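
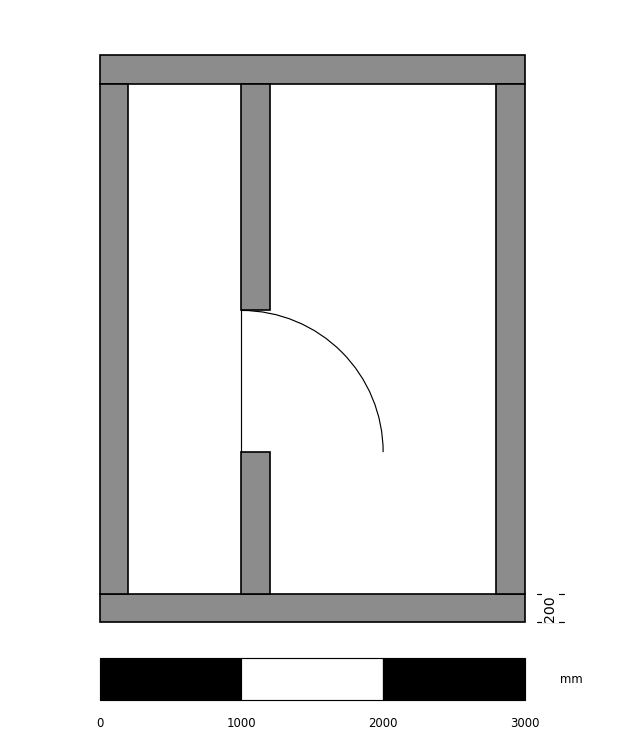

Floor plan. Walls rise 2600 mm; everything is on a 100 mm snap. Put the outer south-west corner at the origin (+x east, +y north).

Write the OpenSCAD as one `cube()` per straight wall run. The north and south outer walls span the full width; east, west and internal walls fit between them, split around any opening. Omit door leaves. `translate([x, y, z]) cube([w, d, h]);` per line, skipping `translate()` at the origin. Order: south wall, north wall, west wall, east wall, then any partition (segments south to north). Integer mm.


cube([3000, 200, 2600]);
translate([0, 3800, 0]) cube([3000, 200, 2600]);
translate([0, 200, 0]) cube([200, 3600, 2600]);
translate([2800, 200, 0]) cube([200, 3600, 2600]);
translate([1000, 200, 0]) cube([200, 1000, 2600]);
translate([1000, 2200, 0]) cube([200, 1600, 2600]);


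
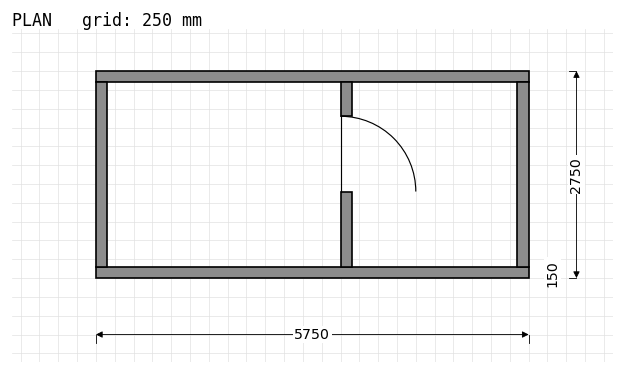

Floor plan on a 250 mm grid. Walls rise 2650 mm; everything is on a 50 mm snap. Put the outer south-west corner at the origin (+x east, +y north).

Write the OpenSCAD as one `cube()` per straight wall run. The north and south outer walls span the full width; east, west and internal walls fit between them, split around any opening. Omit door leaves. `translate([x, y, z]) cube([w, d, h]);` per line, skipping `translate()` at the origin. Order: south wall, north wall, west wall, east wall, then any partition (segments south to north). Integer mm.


cube([5750, 150, 2650]);
translate([0, 2600, 0]) cube([5750, 150, 2650]);
translate([0, 150, 0]) cube([150, 2450, 2650]);
translate([5600, 150, 0]) cube([150, 2450, 2650]);
translate([3250, 150, 0]) cube([150, 1000, 2650]);
translate([3250, 2150, 0]) cube([150, 450, 2650]);


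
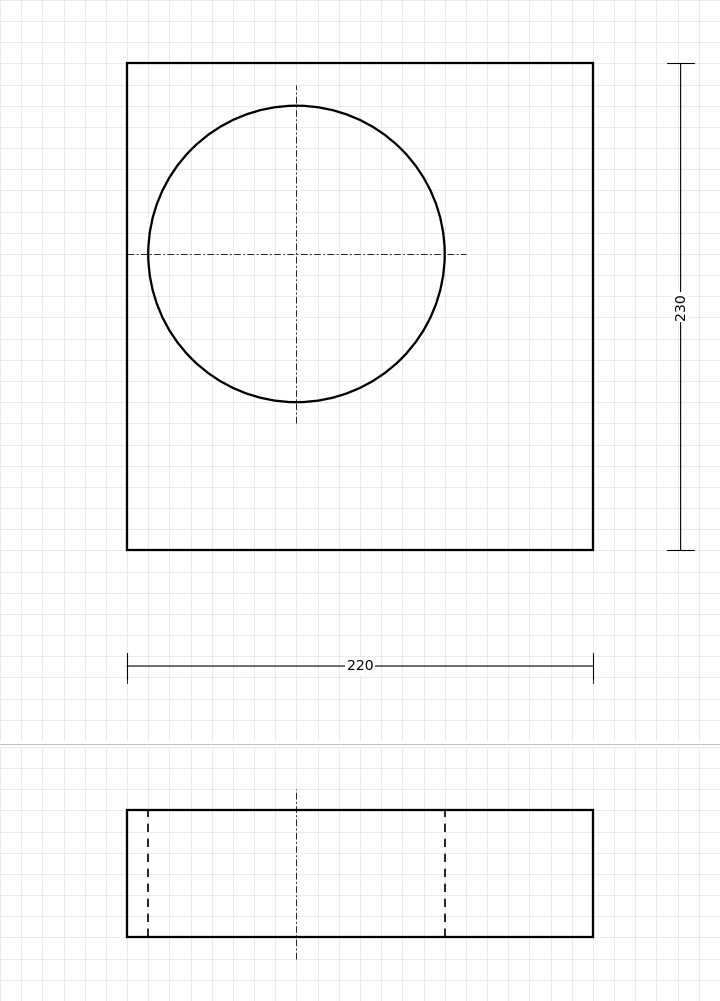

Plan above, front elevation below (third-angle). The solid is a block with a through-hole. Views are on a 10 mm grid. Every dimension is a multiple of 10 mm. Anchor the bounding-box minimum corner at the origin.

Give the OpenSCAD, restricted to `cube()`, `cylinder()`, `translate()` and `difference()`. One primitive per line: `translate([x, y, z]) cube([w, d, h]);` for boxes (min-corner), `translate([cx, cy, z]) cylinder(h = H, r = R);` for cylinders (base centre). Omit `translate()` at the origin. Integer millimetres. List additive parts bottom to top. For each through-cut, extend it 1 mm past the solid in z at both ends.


difference() {
  cube([220, 230, 60]);
  translate([80, 140, -1]) cylinder(h = 62, r = 70);
}


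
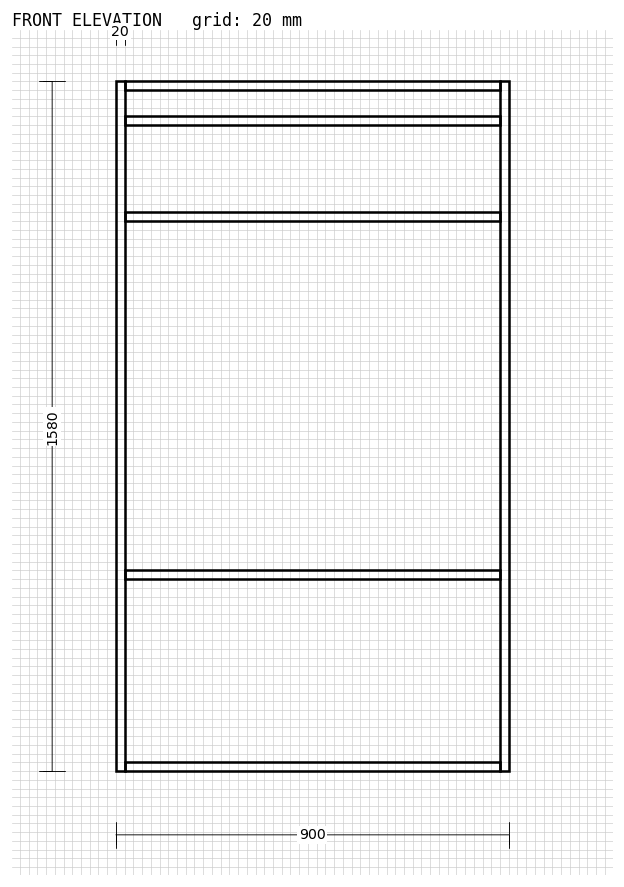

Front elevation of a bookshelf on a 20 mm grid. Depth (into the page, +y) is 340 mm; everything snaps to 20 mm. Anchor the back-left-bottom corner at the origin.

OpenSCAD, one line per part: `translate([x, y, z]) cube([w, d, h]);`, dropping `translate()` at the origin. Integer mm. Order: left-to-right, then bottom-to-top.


cube([20, 340, 1580]);
translate([20, 0, 0]) cube([860, 340, 20]);
translate([20, 0, 440]) cube([860, 340, 20]);
translate([20, 0, 1260]) cube([860, 340, 20]);
translate([20, 0, 1480]) cube([860, 340, 20]);
translate([20, 0, 1560]) cube([860, 340, 20]);
translate([880, 0, 0]) cube([20, 340, 1580]);


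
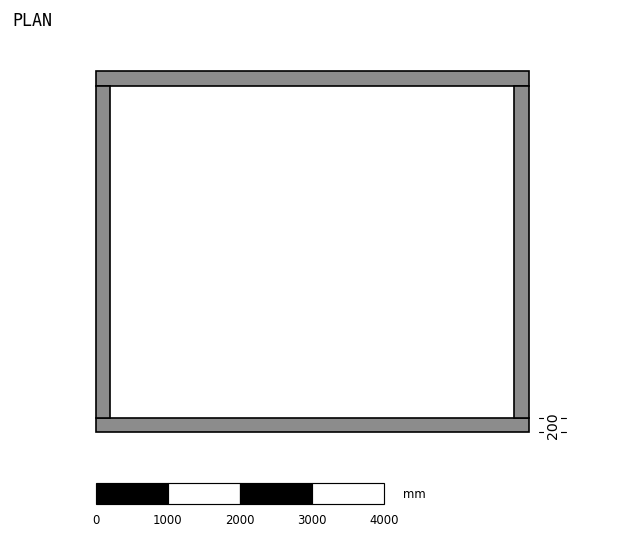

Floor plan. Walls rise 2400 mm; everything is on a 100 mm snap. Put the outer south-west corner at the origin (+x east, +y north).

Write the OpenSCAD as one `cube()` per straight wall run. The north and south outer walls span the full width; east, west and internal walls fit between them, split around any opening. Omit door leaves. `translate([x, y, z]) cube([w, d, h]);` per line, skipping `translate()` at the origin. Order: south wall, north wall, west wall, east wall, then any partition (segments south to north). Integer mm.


cube([6000, 200, 2400]);
translate([0, 4800, 0]) cube([6000, 200, 2400]);
translate([0, 200, 0]) cube([200, 4600, 2400]);
translate([5800, 200, 0]) cube([200, 4600, 2400]);


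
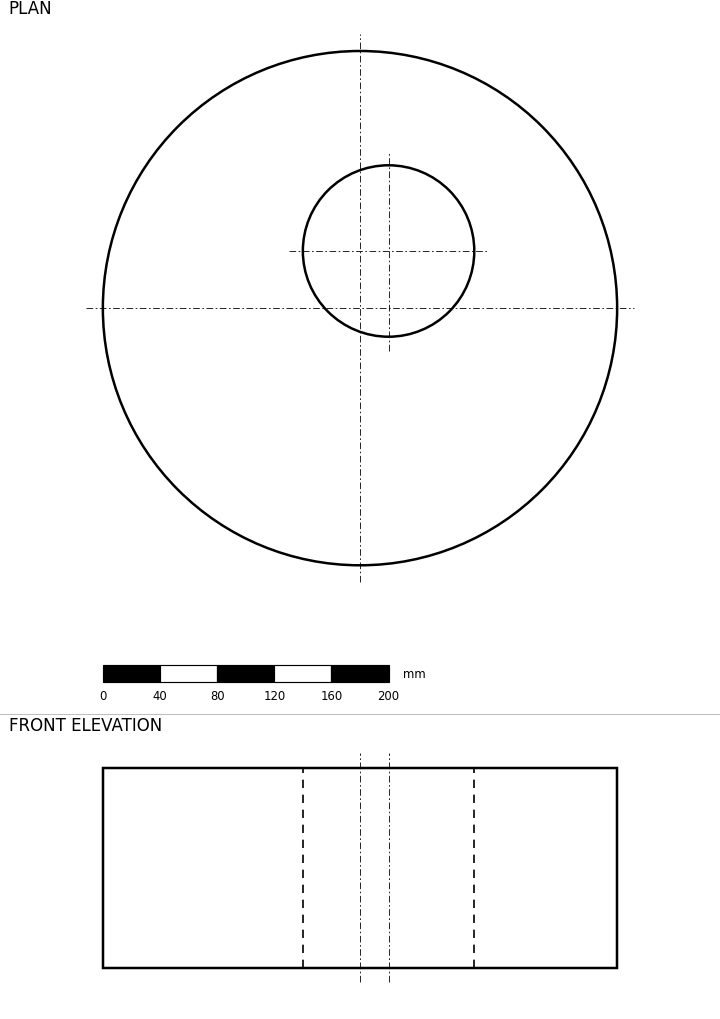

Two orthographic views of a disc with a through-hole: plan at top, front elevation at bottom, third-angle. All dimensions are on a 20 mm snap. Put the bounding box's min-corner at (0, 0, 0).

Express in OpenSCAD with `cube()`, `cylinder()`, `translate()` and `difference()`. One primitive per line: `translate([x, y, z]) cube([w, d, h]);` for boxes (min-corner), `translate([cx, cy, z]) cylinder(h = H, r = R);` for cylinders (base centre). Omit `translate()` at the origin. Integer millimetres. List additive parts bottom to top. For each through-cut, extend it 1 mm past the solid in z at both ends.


difference() {
  translate([180, 180, 0]) cylinder(h = 140, r = 180);
  translate([200, 220, -1]) cylinder(h = 142, r = 60);
}


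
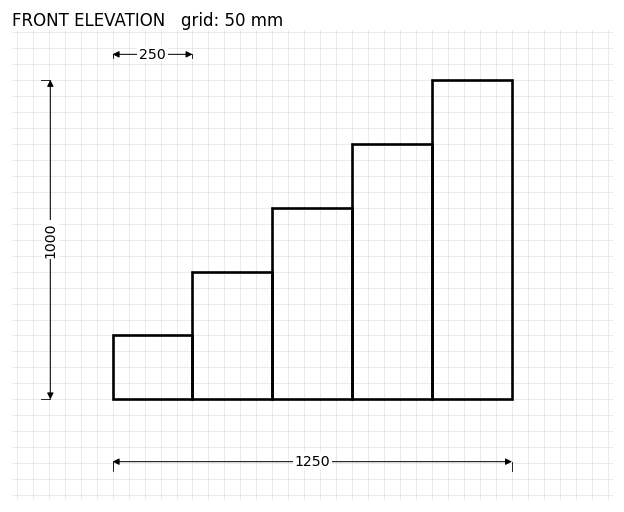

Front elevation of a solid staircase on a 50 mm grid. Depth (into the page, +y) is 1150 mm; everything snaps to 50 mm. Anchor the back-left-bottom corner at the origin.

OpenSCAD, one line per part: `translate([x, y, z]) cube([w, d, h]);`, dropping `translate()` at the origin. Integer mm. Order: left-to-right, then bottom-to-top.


cube([250, 1150, 200]);
translate([250, 0, 0]) cube([250, 1150, 400]);
translate([500, 0, 0]) cube([250, 1150, 600]);
translate([750, 0, 0]) cube([250, 1150, 800]);
translate([1000, 0, 0]) cube([250, 1150, 1000]);


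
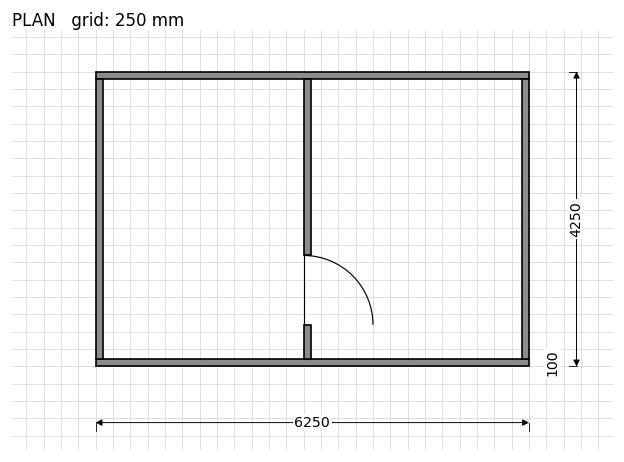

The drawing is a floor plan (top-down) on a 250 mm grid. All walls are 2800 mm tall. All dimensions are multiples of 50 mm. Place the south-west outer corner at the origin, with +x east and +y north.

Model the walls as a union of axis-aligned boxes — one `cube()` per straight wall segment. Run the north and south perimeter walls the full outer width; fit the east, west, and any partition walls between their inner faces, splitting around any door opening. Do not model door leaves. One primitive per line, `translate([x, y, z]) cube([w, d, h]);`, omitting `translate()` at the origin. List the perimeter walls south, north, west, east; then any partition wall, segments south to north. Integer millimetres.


cube([6250, 100, 2800]);
translate([0, 4150, 0]) cube([6250, 100, 2800]);
translate([0, 100, 0]) cube([100, 4050, 2800]);
translate([6150, 100, 0]) cube([100, 4050, 2800]);
translate([3000, 100, 0]) cube([100, 500, 2800]);
translate([3000, 1600, 0]) cube([100, 2550, 2800]);


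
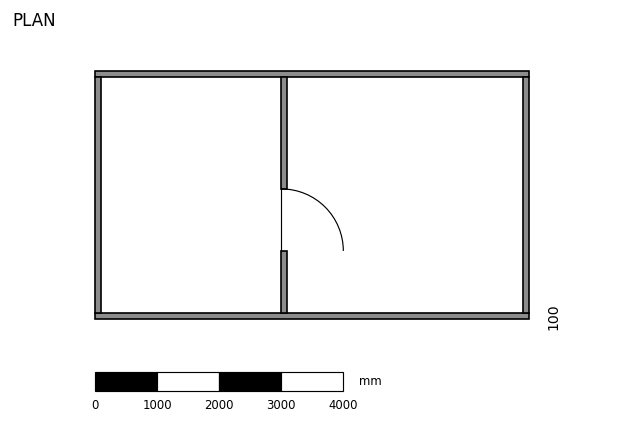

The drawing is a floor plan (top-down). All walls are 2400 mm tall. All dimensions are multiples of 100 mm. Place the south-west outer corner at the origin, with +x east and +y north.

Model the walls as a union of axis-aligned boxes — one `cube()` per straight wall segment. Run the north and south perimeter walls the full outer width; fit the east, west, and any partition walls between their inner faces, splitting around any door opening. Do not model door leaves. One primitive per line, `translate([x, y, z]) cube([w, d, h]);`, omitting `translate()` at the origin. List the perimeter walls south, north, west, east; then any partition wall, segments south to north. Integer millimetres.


cube([7000, 100, 2400]);
translate([0, 3900, 0]) cube([7000, 100, 2400]);
translate([0, 100, 0]) cube([100, 3800, 2400]);
translate([6900, 100, 0]) cube([100, 3800, 2400]);
translate([3000, 100, 0]) cube([100, 1000, 2400]);
translate([3000, 2100, 0]) cube([100, 1800, 2400]);


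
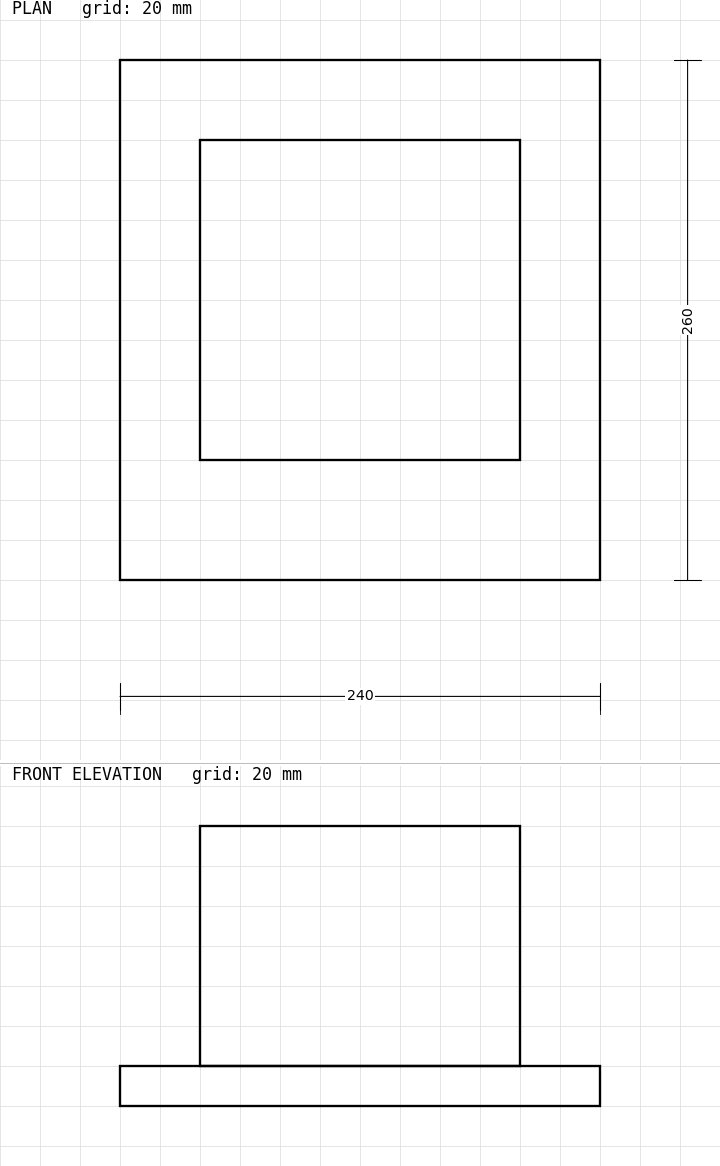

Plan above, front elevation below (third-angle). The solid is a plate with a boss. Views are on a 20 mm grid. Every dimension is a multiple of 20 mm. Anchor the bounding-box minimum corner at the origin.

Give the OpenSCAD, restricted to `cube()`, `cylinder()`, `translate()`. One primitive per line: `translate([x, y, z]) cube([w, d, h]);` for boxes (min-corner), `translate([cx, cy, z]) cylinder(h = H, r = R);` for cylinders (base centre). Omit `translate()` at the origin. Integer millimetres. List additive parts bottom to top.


cube([240, 260, 20]);
translate([40, 60, 20]) cube([160, 160, 120]);


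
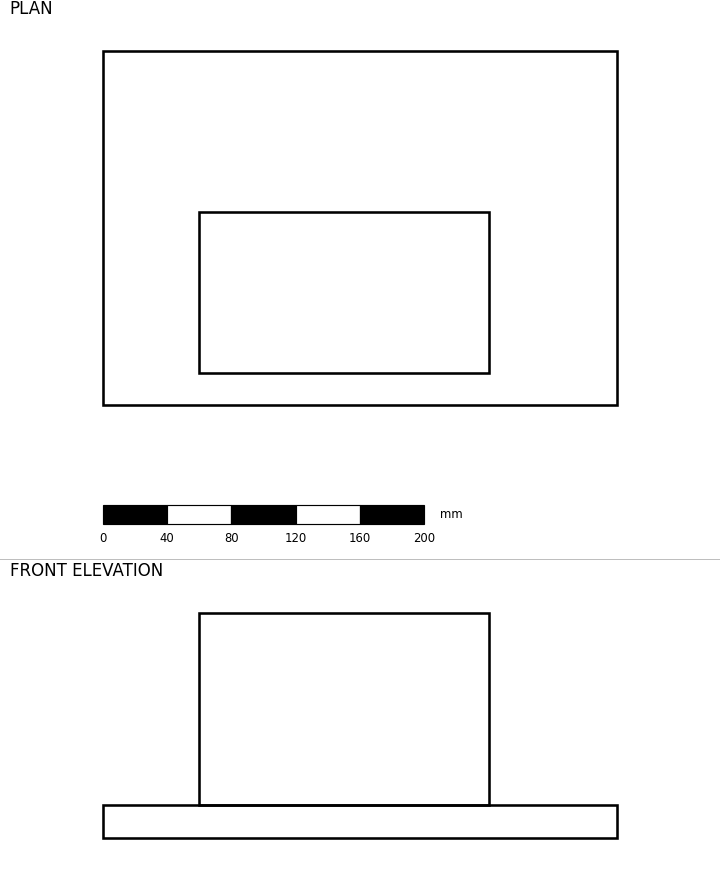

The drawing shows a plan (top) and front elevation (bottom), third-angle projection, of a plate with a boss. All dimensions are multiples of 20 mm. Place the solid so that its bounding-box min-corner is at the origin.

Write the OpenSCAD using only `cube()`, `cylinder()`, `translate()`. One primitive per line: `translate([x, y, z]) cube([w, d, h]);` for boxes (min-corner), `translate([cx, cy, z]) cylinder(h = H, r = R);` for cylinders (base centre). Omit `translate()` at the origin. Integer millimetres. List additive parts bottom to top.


cube([320, 220, 20]);
translate([60, 20, 20]) cube([180, 100, 120]);


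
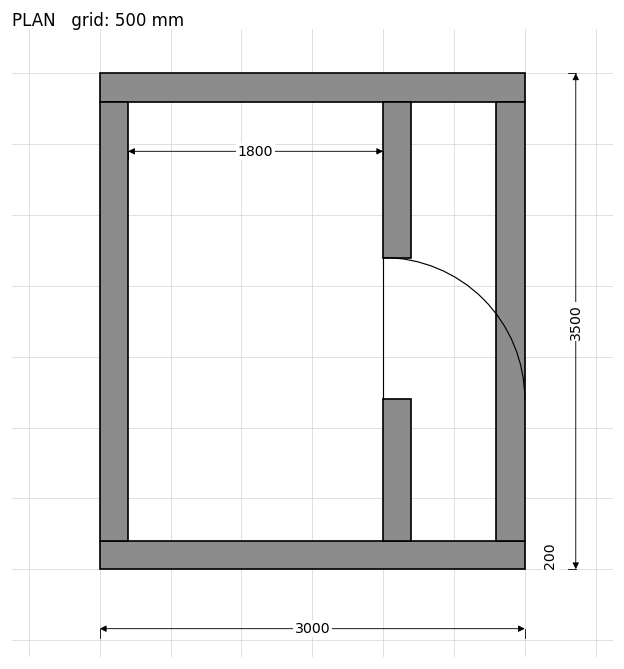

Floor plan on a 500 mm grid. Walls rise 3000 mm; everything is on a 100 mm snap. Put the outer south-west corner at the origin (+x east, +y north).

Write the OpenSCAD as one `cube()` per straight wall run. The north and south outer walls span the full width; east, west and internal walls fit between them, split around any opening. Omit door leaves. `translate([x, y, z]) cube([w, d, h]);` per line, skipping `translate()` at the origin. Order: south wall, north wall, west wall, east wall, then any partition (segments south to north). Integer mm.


cube([3000, 200, 3000]);
translate([0, 3300, 0]) cube([3000, 200, 3000]);
translate([0, 200, 0]) cube([200, 3100, 3000]);
translate([2800, 200, 0]) cube([200, 3100, 3000]);
translate([2000, 200, 0]) cube([200, 1000, 3000]);
translate([2000, 2200, 0]) cube([200, 1100, 3000]);


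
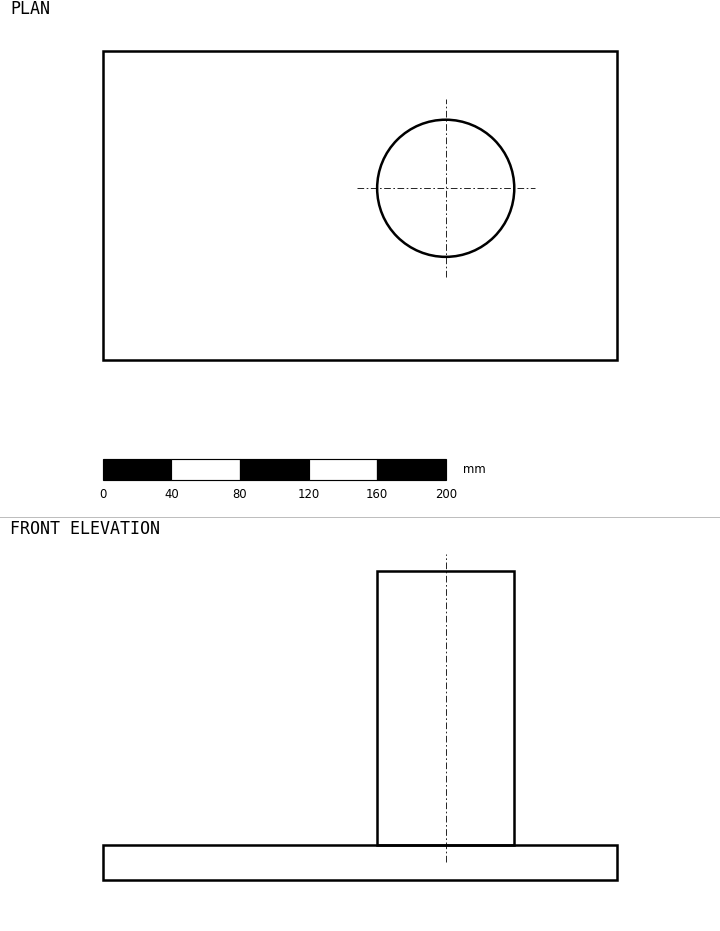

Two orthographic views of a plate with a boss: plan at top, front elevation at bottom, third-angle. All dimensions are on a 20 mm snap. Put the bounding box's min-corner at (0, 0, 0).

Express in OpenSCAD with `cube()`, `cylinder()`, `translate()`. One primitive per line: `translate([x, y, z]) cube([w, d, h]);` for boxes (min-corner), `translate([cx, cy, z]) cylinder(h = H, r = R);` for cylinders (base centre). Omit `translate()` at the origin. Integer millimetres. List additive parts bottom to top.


cube([300, 180, 20]);
translate([200, 100, 20]) cylinder(h = 160, r = 40);


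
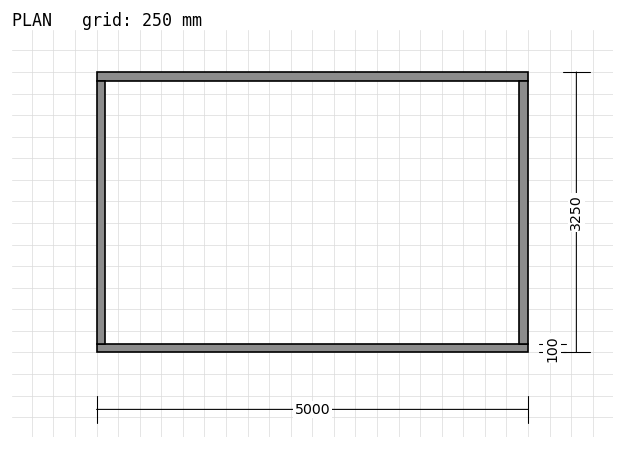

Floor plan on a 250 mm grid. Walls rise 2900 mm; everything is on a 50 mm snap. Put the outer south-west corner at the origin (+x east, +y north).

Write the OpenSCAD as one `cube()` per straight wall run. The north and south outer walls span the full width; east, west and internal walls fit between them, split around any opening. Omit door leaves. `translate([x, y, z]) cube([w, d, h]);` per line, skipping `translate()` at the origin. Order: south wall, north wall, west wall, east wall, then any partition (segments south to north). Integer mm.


cube([5000, 100, 2900]);
translate([0, 3150, 0]) cube([5000, 100, 2900]);
translate([0, 100, 0]) cube([100, 3050, 2900]);
translate([4900, 100, 0]) cube([100, 3050, 2900]);


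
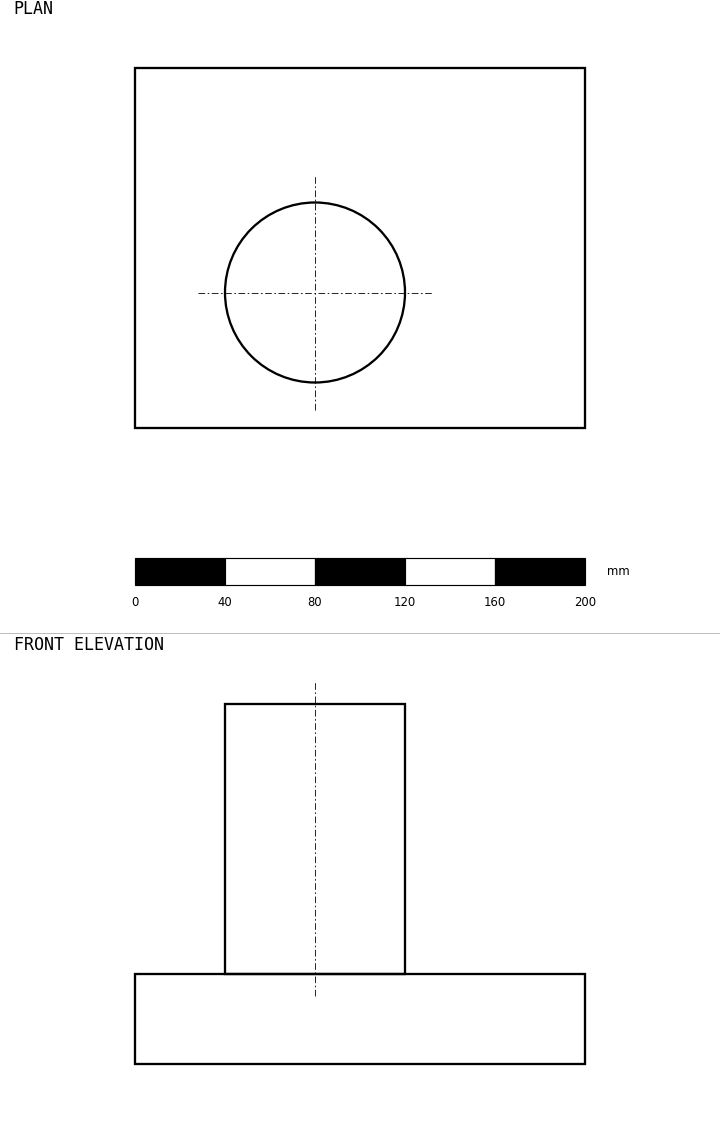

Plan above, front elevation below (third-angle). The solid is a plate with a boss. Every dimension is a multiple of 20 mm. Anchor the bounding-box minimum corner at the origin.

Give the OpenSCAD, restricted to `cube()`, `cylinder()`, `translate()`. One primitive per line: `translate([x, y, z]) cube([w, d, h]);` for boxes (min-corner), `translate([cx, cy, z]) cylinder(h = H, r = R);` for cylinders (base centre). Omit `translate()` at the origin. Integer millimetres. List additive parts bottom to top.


cube([200, 160, 40]);
translate([80, 60, 40]) cylinder(h = 120, r = 40);


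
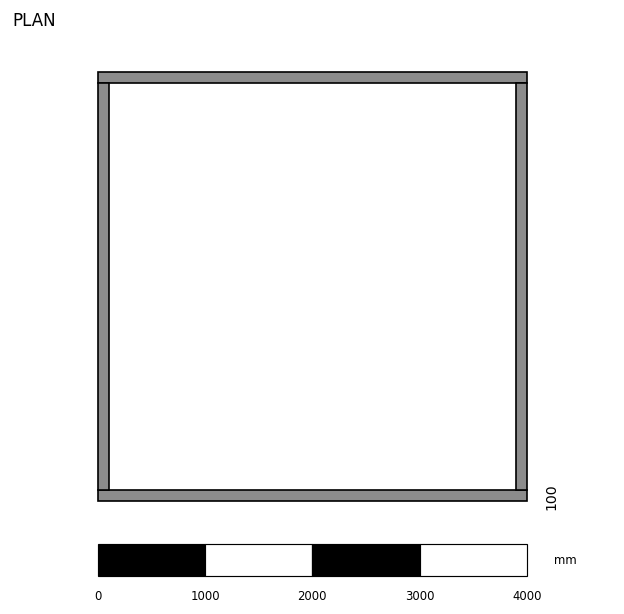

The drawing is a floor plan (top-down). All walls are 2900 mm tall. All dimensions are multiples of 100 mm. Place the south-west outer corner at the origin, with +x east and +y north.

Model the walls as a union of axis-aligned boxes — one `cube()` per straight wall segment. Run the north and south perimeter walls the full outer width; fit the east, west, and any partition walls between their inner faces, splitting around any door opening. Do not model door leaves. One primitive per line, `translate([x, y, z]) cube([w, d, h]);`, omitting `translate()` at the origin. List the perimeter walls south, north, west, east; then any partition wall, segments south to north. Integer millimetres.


cube([4000, 100, 2900]);
translate([0, 3900, 0]) cube([4000, 100, 2900]);
translate([0, 100, 0]) cube([100, 3800, 2900]);
translate([3900, 100, 0]) cube([100, 3800, 2900]);


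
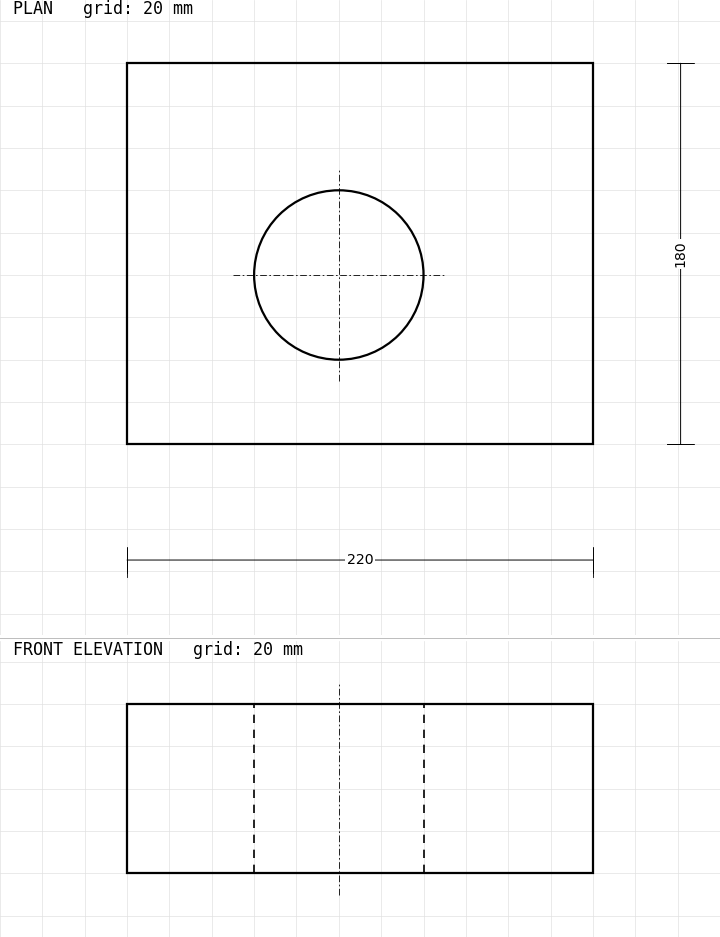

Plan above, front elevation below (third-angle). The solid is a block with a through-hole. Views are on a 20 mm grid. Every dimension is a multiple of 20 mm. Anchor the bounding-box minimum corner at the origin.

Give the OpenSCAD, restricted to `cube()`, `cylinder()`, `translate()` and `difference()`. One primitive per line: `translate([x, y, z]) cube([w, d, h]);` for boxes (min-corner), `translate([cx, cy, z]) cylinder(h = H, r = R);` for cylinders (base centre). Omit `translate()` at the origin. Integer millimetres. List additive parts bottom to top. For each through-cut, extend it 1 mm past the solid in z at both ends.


difference() {
  cube([220, 180, 80]);
  translate([100, 80, -1]) cylinder(h = 82, r = 40);
}


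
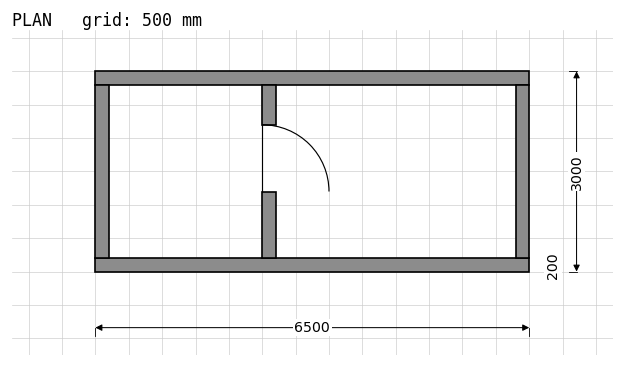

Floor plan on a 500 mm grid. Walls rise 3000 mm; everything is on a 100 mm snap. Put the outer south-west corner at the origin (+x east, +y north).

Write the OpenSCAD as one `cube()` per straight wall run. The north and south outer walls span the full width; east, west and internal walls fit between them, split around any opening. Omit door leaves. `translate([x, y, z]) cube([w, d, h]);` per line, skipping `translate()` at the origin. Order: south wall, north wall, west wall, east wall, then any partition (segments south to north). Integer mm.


cube([6500, 200, 3000]);
translate([0, 2800, 0]) cube([6500, 200, 3000]);
translate([0, 200, 0]) cube([200, 2600, 3000]);
translate([6300, 200, 0]) cube([200, 2600, 3000]);
translate([2500, 200, 0]) cube([200, 1000, 3000]);
translate([2500, 2200, 0]) cube([200, 600, 3000]);


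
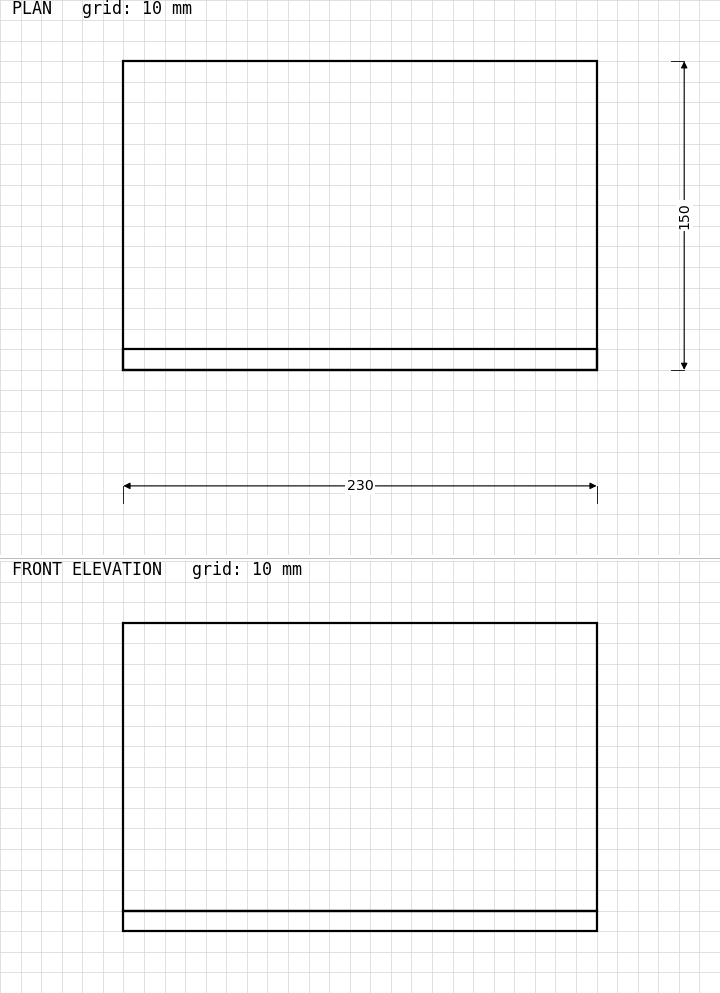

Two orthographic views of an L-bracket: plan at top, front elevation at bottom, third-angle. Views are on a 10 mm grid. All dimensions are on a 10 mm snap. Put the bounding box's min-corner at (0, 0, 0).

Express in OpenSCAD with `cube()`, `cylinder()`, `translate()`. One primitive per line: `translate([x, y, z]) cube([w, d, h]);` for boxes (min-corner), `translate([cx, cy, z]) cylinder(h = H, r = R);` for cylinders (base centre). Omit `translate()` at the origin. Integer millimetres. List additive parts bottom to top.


cube([230, 150, 10]);
translate([0, 0, 10]) cube([230, 10, 140]);


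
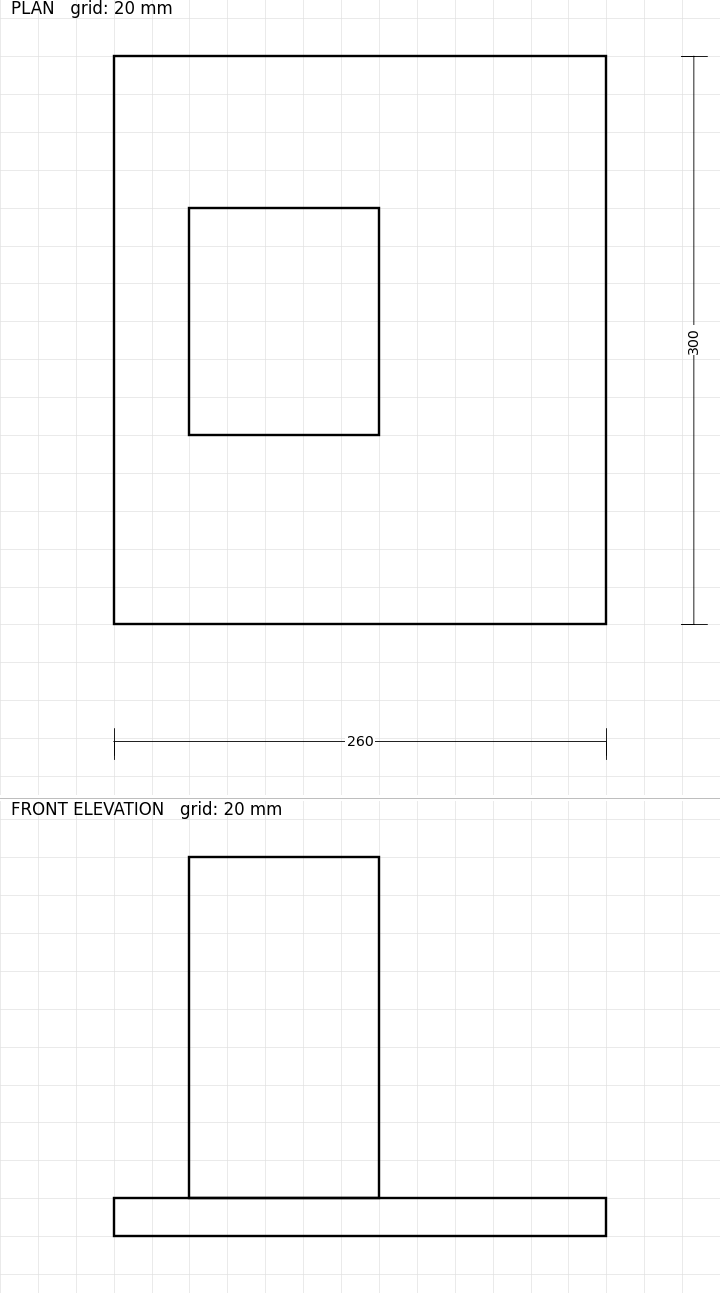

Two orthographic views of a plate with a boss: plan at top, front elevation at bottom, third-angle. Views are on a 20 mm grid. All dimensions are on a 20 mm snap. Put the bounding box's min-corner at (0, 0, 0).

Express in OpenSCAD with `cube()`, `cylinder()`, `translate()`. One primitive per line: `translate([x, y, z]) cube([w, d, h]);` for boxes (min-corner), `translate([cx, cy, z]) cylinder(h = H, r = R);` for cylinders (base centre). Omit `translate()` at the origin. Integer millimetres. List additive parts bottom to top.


cube([260, 300, 20]);
translate([40, 100, 20]) cube([100, 120, 180]);


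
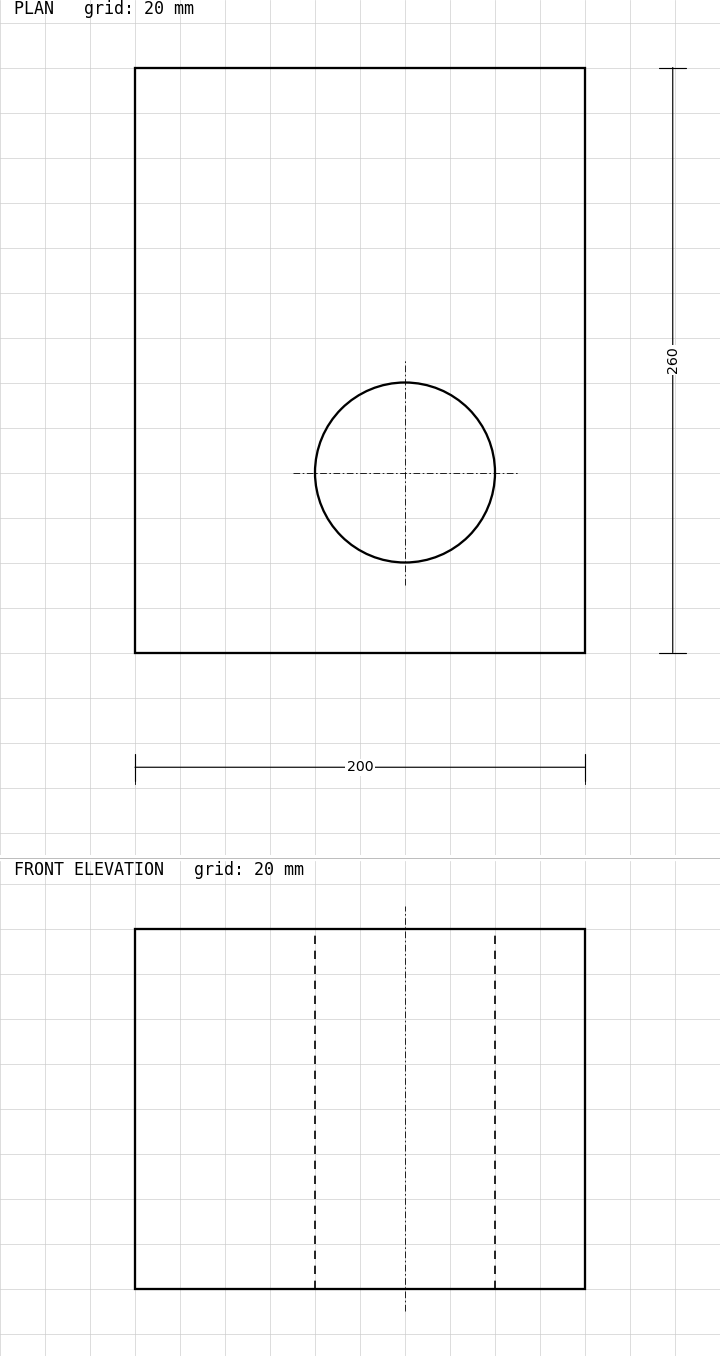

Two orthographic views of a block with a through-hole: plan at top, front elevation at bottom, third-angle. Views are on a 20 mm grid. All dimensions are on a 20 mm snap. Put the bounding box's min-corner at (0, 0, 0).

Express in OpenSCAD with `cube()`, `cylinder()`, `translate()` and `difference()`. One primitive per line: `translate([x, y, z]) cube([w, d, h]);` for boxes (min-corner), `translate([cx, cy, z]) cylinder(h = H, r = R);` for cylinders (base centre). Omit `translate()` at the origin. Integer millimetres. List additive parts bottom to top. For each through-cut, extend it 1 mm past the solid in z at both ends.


difference() {
  cube([200, 260, 160]);
  translate([120, 80, -1]) cylinder(h = 162, r = 40);
}


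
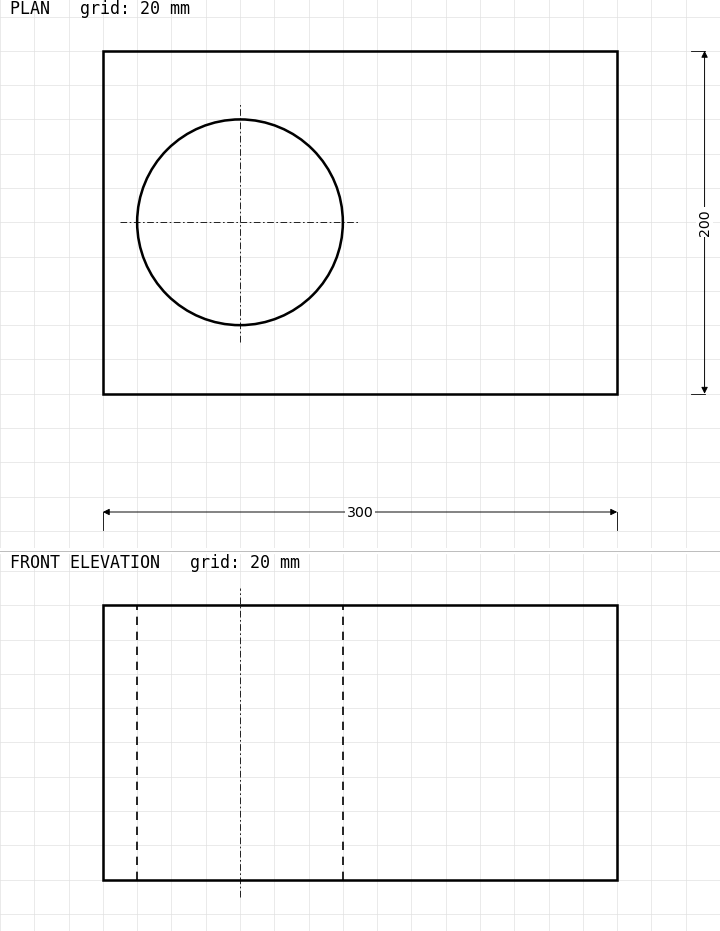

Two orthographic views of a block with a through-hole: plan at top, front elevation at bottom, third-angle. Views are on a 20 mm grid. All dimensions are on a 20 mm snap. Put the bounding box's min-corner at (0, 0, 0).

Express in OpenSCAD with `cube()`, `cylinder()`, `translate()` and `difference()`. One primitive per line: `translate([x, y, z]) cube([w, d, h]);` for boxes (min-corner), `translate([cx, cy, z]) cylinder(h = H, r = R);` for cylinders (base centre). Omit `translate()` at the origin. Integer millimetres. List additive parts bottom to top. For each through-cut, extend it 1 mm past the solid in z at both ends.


difference() {
  cube([300, 200, 160]);
  translate([80, 100, -1]) cylinder(h = 162, r = 60);
}


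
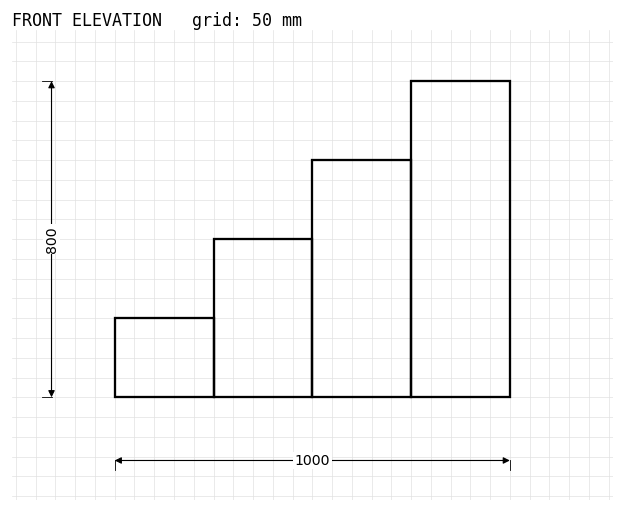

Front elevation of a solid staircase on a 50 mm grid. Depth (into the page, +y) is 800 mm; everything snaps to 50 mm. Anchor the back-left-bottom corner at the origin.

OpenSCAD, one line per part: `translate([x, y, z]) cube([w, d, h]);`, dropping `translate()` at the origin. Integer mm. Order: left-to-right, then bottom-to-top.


cube([250, 800, 200]);
translate([250, 0, 0]) cube([250, 800, 400]);
translate([500, 0, 0]) cube([250, 800, 600]);
translate([750, 0, 0]) cube([250, 800, 800]);


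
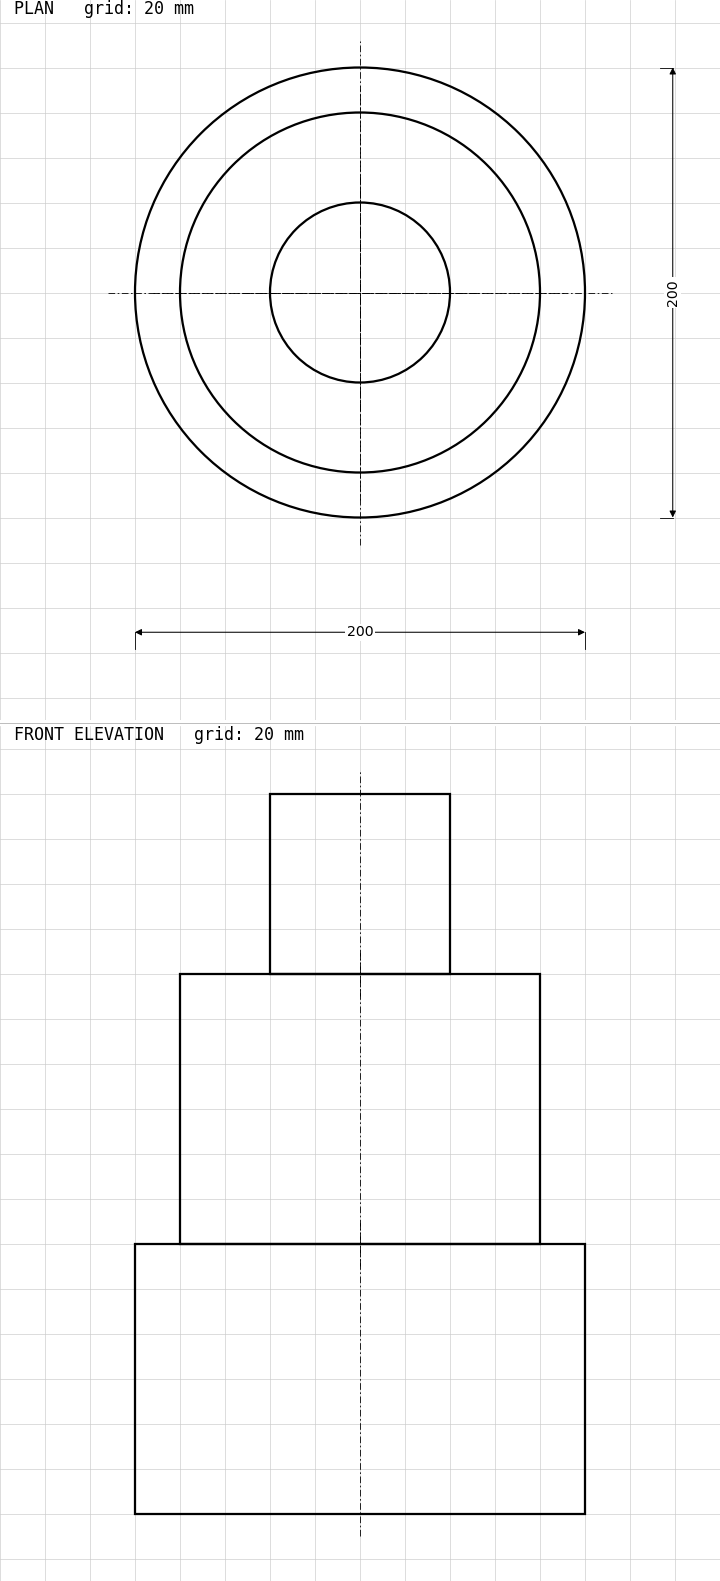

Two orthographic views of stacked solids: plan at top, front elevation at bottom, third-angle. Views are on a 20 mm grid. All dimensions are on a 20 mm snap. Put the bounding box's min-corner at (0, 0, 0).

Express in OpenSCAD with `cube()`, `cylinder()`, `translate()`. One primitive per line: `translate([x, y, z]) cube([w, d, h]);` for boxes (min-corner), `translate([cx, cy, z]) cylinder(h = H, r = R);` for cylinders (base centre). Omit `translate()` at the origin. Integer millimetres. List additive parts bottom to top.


translate([100, 100, 0]) cylinder(h = 120, r = 100);
translate([100, 100, 120]) cylinder(h = 120, r = 80);
translate([100, 100, 240]) cylinder(h = 80, r = 40);


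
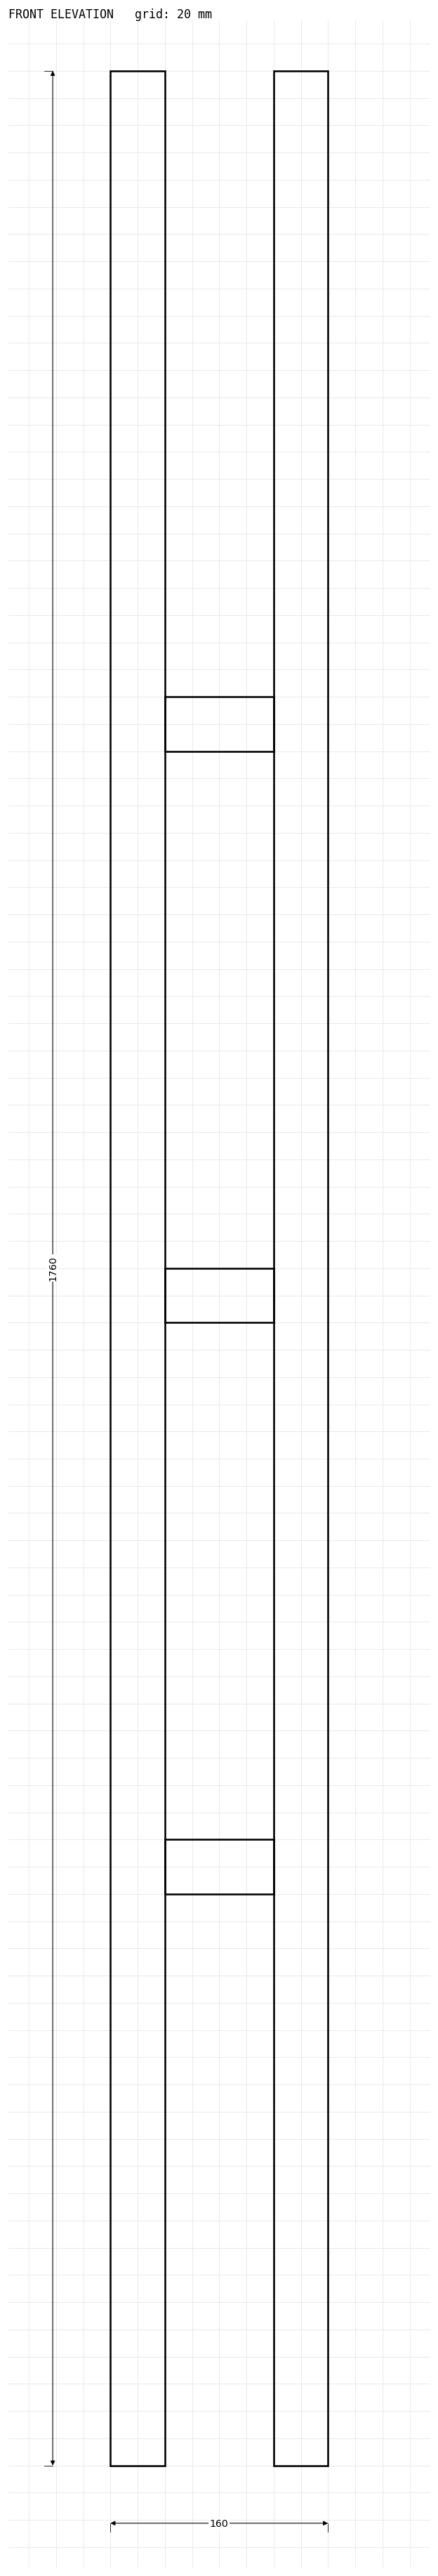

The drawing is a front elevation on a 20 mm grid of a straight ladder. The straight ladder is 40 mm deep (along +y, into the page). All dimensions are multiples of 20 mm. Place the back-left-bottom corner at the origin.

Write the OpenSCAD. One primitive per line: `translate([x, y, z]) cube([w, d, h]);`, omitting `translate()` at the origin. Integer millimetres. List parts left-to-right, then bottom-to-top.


cube([40, 40, 1760]);
translate([40, 0, 420]) cube([80, 40, 40]);
translate([40, 0, 840]) cube([80, 40, 40]);
translate([40, 0, 1260]) cube([80, 40, 40]);
translate([120, 0, 0]) cube([40, 40, 1760]);


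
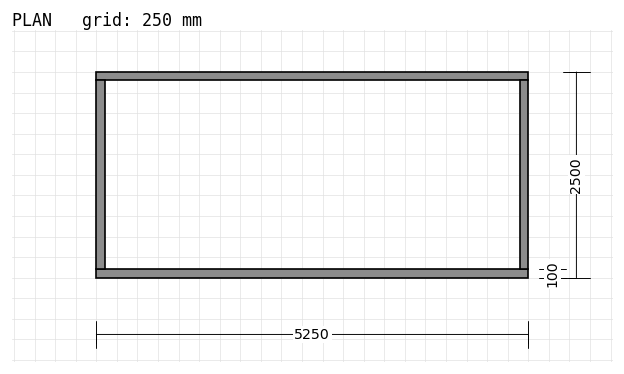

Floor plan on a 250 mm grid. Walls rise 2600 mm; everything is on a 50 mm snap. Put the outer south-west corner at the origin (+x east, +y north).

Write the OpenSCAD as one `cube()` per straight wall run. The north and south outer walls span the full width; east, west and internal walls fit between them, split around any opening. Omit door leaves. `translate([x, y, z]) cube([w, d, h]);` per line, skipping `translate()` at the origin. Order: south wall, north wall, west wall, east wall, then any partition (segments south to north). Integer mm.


cube([5250, 100, 2600]);
translate([0, 2400, 0]) cube([5250, 100, 2600]);
translate([0, 100, 0]) cube([100, 2300, 2600]);
translate([5150, 100, 0]) cube([100, 2300, 2600]);


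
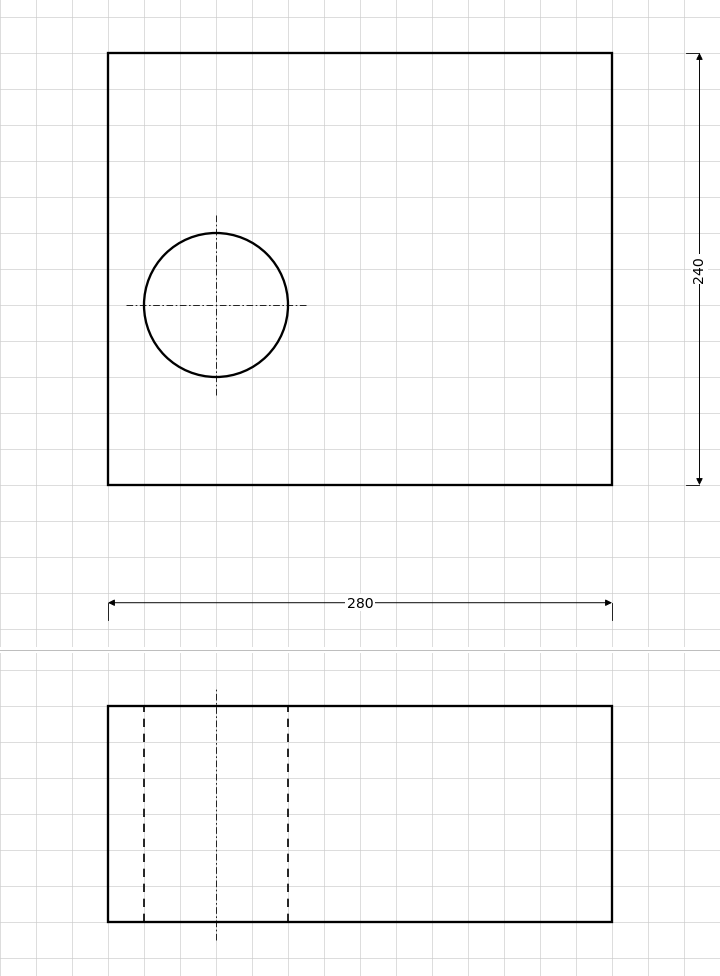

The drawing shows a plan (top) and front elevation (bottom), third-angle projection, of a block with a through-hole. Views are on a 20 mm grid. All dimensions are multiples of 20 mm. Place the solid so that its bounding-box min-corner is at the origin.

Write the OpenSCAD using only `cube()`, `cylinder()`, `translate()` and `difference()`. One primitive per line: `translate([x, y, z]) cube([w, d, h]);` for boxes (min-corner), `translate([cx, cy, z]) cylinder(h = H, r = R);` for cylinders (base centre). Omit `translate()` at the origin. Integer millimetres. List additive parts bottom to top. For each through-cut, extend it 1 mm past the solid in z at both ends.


difference() {
  cube([280, 240, 120]);
  translate([60, 100, -1]) cylinder(h = 122, r = 40);
}


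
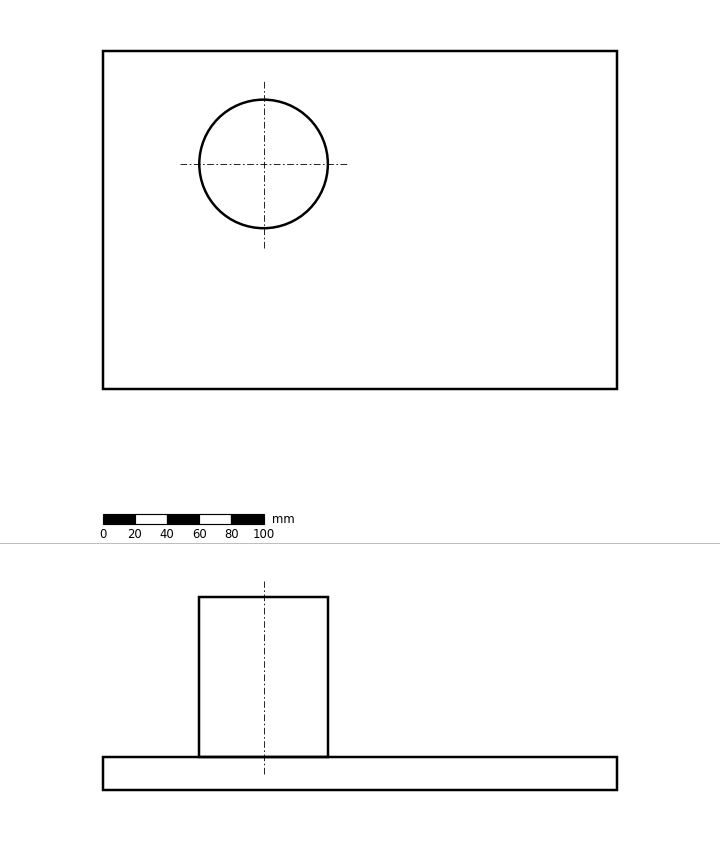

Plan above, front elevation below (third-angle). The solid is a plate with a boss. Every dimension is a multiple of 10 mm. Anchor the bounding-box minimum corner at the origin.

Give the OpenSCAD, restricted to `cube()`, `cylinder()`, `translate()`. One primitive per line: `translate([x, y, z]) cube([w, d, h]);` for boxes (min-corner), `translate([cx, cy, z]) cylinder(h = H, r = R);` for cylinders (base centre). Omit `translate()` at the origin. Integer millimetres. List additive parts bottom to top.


cube([320, 210, 20]);
translate([100, 140, 20]) cylinder(h = 100, r = 40);


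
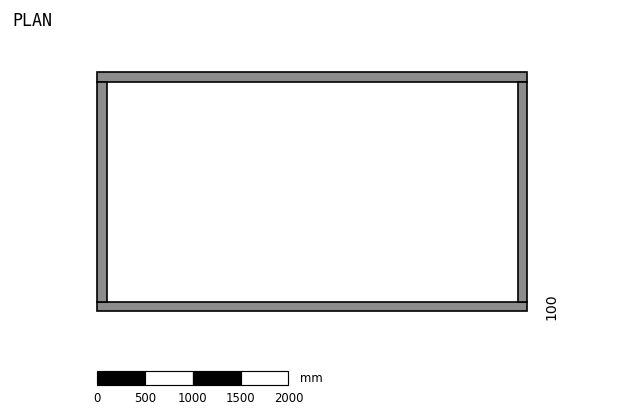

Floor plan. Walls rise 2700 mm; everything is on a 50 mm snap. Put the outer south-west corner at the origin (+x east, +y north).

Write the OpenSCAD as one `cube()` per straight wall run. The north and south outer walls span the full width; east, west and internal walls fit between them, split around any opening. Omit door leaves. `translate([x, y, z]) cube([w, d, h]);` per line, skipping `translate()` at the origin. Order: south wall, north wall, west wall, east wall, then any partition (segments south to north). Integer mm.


cube([4500, 100, 2700]);
translate([0, 2400, 0]) cube([4500, 100, 2700]);
translate([0, 100, 0]) cube([100, 2300, 2700]);
translate([4400, 100, 0]) cube([100, 2300, 2700]);


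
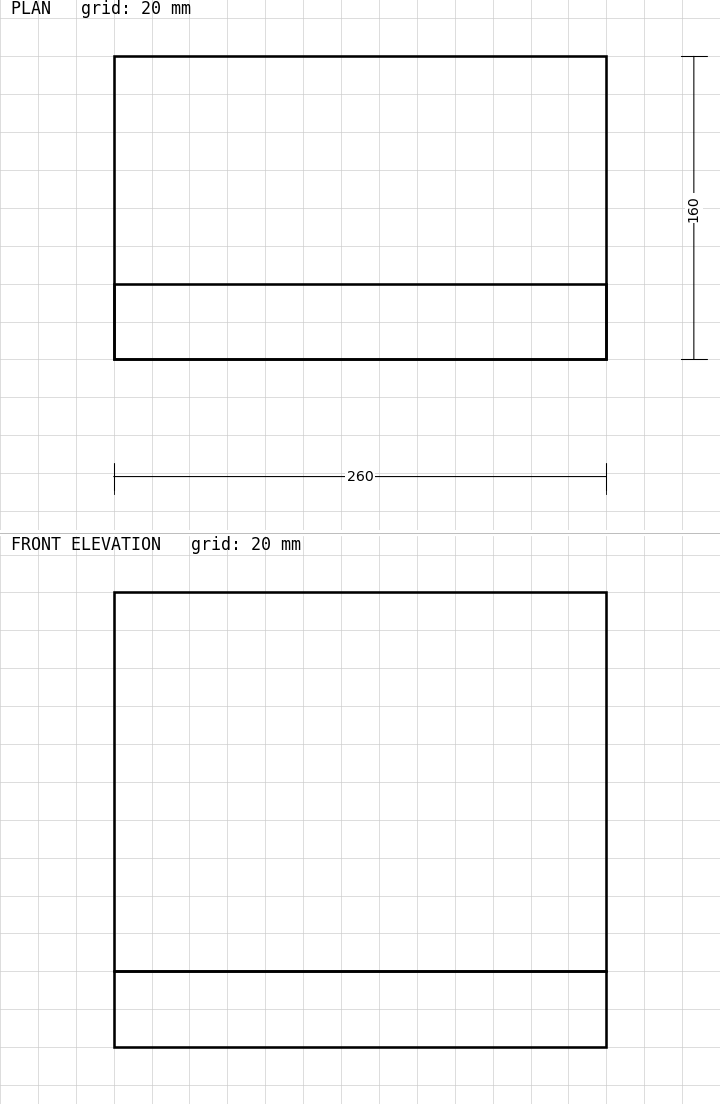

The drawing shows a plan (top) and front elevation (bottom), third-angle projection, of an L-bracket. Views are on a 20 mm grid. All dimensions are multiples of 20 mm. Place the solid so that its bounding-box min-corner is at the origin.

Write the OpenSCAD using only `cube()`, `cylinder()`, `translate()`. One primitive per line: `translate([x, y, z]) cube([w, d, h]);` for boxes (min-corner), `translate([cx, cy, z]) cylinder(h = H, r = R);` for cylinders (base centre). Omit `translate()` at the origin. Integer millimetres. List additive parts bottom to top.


cube([260, 160, 40]);
translate([0, 0, 40]) cube([260, 40, 200]);


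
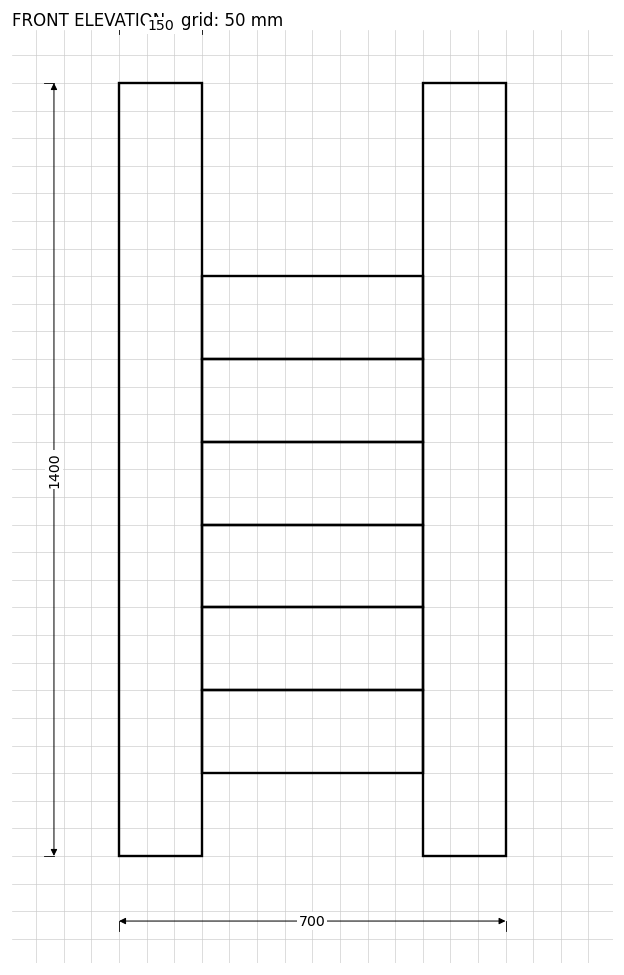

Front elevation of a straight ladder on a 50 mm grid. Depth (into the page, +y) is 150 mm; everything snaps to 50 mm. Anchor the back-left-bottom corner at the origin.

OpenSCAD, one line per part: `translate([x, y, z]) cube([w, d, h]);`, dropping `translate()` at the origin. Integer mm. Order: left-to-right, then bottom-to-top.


cube([150, 150, 1400]);
translate([150, 0, 150]) cube([400, 150, 150]);
translate([150, 0, 300]) cube([400, 150, 150]);
translate([150, 0, 450]) cube([400, 150, 150]);
translate([150, 0, 600]) cube([400, 150, 150]);
translate([150, 0, 750]) cube([400, 150, 150]);
translate([150, 0, 900]) cube([400, 150, 150]);
translate([550, 0, 0]) cube([150, 150, 1400]);


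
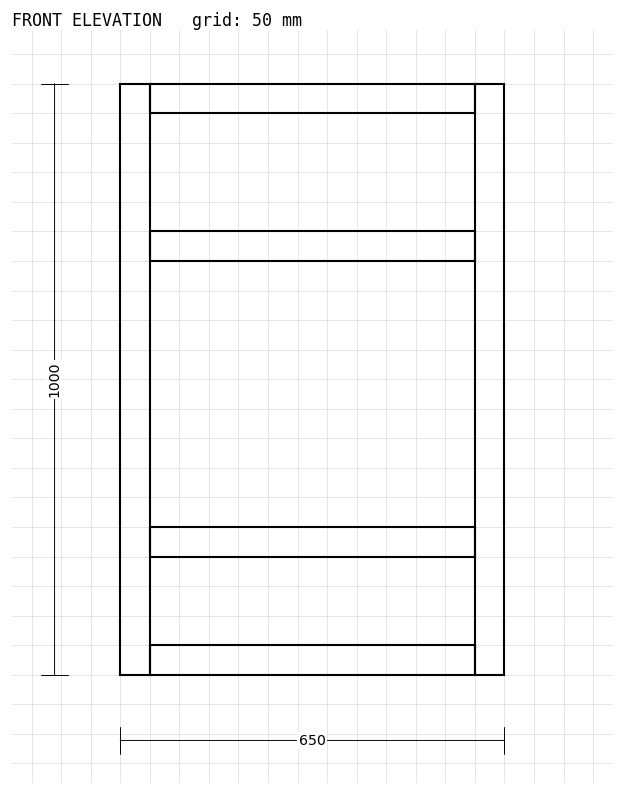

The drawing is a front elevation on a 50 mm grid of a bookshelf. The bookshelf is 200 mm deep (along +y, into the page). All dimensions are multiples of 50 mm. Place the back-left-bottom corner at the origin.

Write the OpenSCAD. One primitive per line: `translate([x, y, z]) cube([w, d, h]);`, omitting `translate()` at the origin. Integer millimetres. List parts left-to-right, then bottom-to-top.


cube([50, 200, 1000]);
translate([50, 0, 0]) cube([550, 200, 50]);
translate([50, 0, 200]) cube([550, 200, 50]);
translate([50, 0, 700]) cube([550, 200, 50]);
translate([50, 0, 950]) cube([550, 200, 50]);
translate([600, 0, 0]) cube([50, 200, 1000]);


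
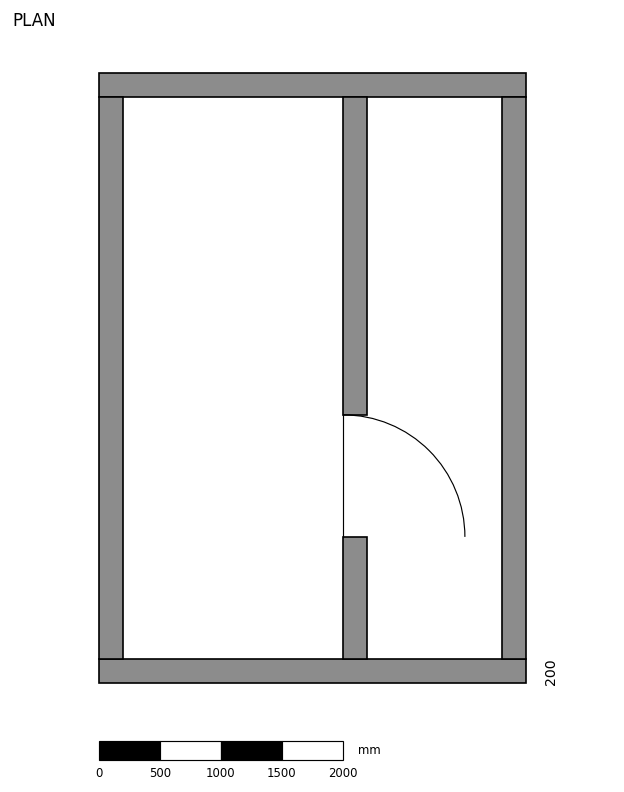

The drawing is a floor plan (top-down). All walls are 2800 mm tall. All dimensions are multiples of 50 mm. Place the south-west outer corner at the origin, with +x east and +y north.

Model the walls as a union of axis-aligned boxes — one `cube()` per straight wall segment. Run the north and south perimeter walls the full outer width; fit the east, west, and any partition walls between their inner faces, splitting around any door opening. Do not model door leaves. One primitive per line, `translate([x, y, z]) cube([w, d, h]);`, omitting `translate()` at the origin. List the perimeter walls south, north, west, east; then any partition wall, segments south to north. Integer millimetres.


cube([3500, 200, 2800]);
translate([0, 4800, 0]) cube([3500, 200, 2800]);
translate([0, 200, 0]) cube([200, 4600, 2800]);
translate([3300, 200, 0]) cube([200, 4600, 2800]);
translate([2000, 200, 0]) cube([200, 1000, 2800]);
translate([2000, 2200, 0]) cube([200, 2600, 2800]);


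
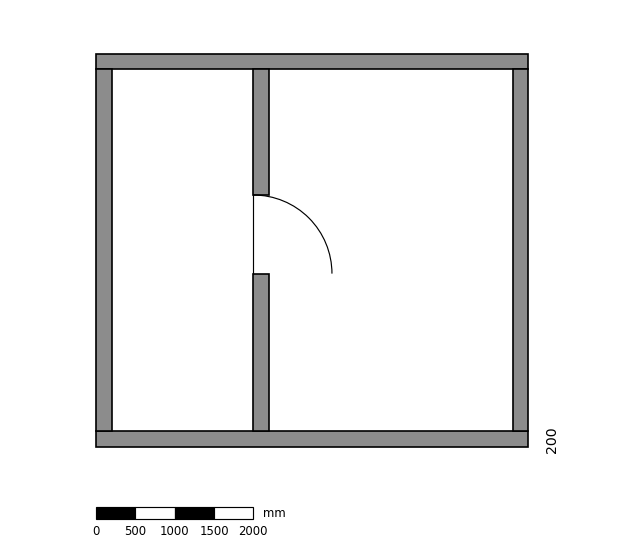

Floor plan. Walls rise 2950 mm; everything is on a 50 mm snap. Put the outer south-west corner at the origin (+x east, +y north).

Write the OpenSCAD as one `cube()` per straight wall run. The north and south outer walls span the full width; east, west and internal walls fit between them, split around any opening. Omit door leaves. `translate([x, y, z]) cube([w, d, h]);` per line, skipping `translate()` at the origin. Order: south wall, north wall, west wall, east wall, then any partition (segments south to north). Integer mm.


cube([5500, 200, 2950]);
translate([0, 4800, 0]) cube([5500, 200, 2950]);
translate([0, 200, 0]) cube([200, 4600, 2950]);
translate([5300, 200, 0]) cube([200, 4600, 2950]);
translate([2000, 200, 0]) cube([200, 2000, 2950]);
translate([2000, 3200, 0]) cube([200, 1600, 2950]);


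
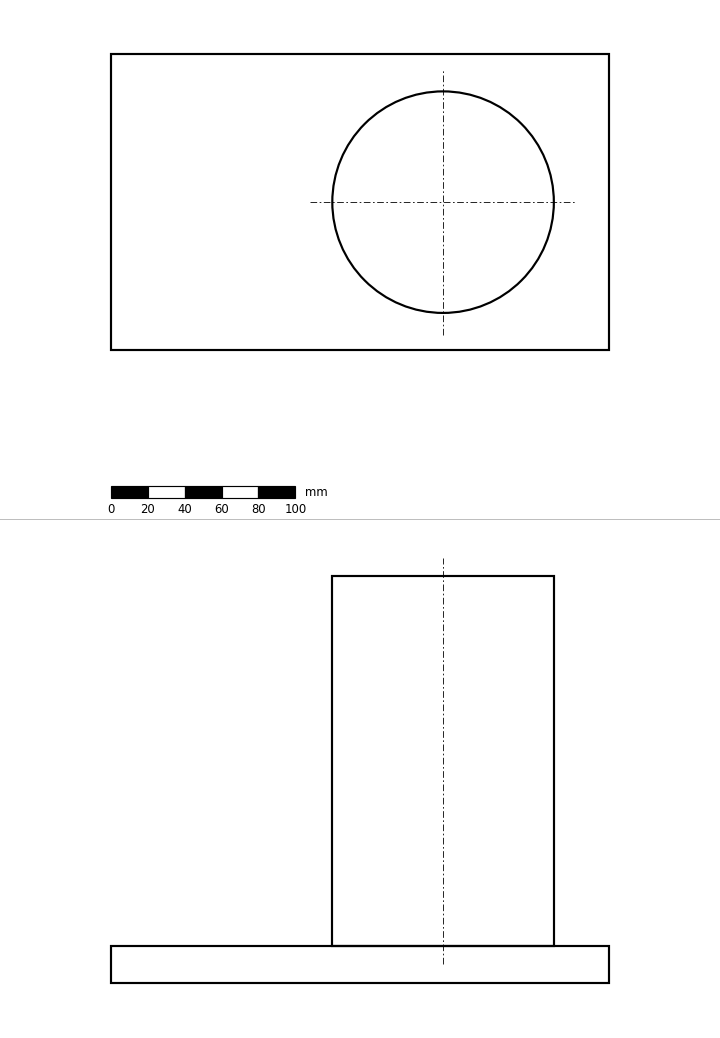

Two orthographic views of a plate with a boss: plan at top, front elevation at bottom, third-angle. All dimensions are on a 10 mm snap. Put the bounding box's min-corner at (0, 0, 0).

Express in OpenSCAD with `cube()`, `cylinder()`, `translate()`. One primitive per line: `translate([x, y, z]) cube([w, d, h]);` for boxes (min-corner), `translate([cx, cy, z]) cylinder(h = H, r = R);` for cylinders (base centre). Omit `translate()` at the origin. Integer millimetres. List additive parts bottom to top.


cube([270, 160, 20]);
translate([180, 80, 20]) cylinder(h = 200, r = 60);


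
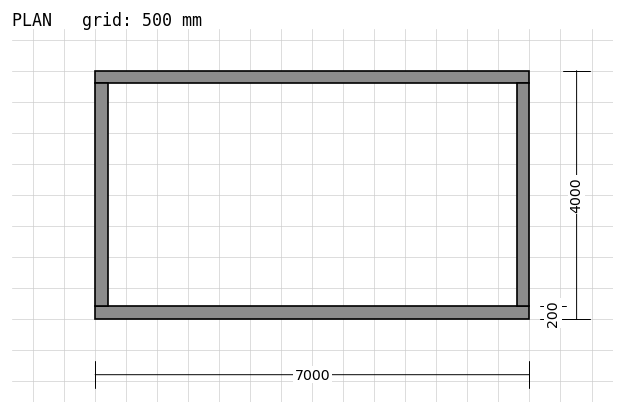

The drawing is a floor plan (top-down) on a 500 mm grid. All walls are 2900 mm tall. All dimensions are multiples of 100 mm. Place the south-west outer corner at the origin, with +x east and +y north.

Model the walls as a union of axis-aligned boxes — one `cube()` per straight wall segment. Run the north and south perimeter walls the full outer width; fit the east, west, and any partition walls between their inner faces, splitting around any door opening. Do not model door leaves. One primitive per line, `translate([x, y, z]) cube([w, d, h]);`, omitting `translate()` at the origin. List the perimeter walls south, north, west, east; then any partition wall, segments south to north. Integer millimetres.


cube([7000, 200, 2900]);
translate([0, 3800, 0]) cube([7000, 200, 2900]);
translate([0, 200, 0]) cube([200, 3600, 2900]);
translate([6800, 200, 0]) cube([200, 3600, 2900]);


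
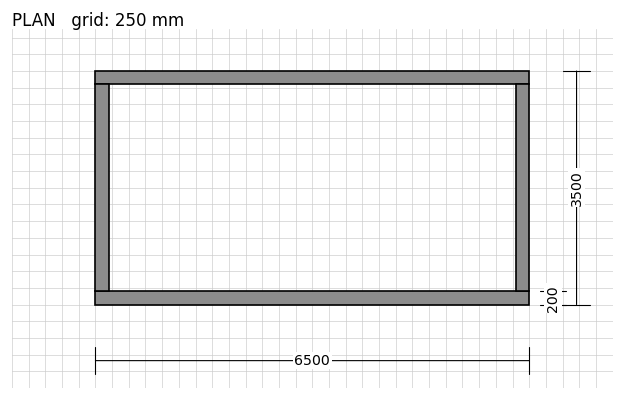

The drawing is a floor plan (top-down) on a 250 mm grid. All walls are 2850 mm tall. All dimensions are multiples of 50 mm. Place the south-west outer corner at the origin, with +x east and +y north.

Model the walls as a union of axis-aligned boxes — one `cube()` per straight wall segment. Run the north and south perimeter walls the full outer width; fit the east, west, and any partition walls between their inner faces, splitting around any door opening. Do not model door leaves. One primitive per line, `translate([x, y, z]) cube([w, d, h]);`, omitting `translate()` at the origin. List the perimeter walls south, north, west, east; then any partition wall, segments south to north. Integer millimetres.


cube([6500, 200, 2850]);
translate([0, 3300, 0]) cube([6500, 200, 2850]);
translate([0, 200, 0]) cube([200, 3100, 2850]);
translate([6300, 200, 0]) cube([200, 3100, 2850]);


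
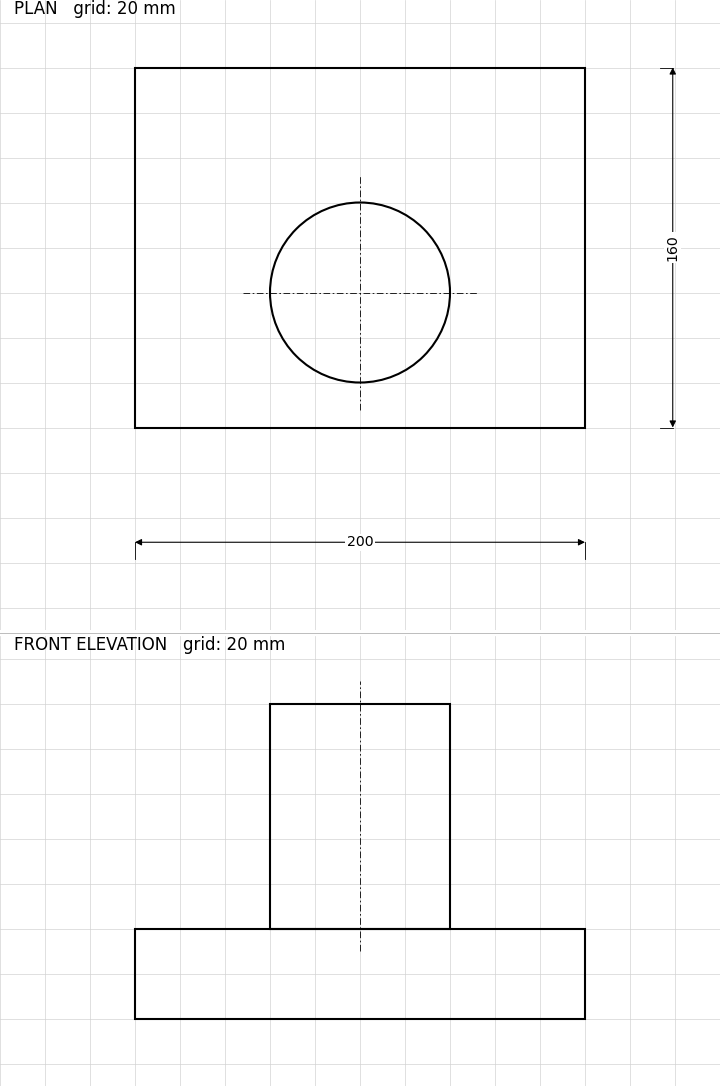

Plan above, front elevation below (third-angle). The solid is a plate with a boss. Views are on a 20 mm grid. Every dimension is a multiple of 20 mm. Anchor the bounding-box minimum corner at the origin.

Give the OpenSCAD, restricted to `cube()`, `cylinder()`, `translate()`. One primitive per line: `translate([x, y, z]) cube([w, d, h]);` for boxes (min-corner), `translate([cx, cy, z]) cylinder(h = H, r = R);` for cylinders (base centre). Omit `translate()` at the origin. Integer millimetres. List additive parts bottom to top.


cube([200, 160, 40]);
translate([100, 60, 40]) cylinder(h = 100, r = 40);
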